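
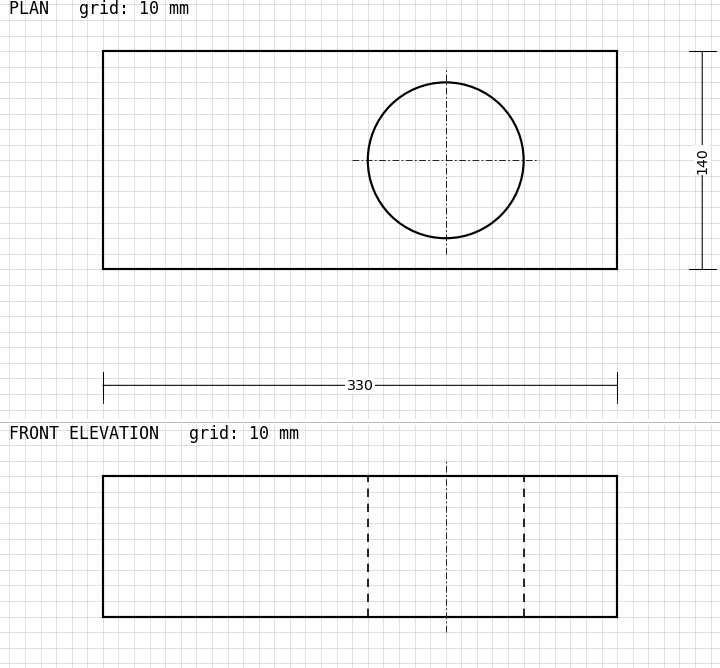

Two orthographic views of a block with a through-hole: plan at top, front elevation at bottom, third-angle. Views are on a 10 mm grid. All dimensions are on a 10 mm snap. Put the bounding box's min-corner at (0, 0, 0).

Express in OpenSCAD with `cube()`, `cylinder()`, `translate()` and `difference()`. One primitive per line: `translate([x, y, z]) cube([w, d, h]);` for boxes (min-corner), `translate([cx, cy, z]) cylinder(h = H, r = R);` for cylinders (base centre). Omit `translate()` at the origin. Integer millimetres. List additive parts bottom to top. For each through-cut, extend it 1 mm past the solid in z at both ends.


difference() {
  cube([330, 140, 90]);
  translate([220, 70, -1]) cylinder(h = 92, r = 50);
}


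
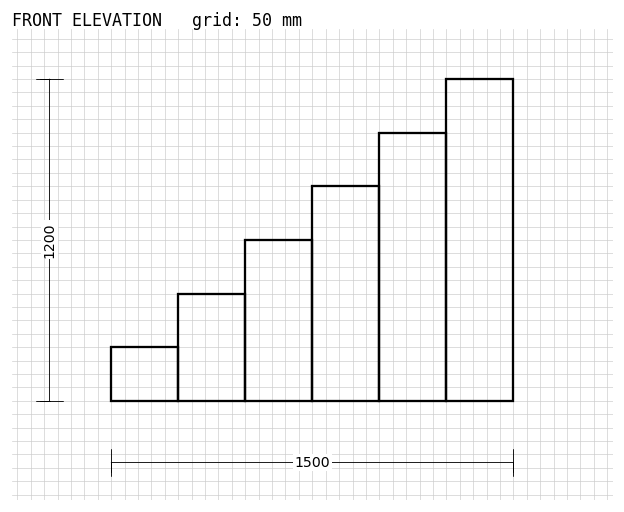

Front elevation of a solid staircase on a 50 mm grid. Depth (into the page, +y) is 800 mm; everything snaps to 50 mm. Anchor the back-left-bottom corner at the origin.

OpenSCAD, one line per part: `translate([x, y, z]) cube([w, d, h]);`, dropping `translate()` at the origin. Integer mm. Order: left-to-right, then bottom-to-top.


cube([250, 800, 200]);
translate([250, 0, 0]) cube([250, 800, 400]);
translate([500, 0, 0]) cube([250, 800, 600]);
translate([750, 0, 0]) cube([250, 800, 800]);
translate([1000, 0, 0]) cube([250, 800, 1000]);
translate([1250, 0, 0]) cube([250, 800, 1200]);


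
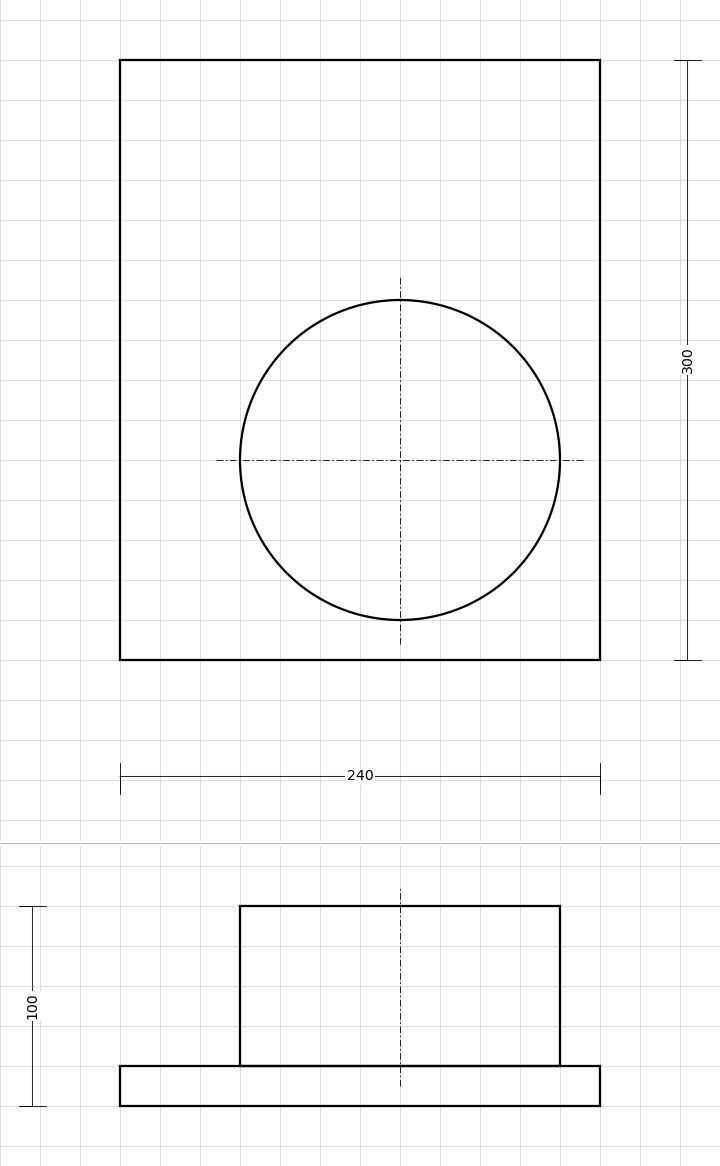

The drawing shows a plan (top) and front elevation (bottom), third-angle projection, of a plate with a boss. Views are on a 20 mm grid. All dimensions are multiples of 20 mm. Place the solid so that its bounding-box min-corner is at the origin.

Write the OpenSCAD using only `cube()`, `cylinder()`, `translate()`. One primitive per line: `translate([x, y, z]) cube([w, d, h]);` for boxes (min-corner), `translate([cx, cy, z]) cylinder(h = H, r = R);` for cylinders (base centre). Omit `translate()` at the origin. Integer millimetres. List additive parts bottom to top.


cube([240, 300, 20]);
translate([140, 100, 20]) cylinder(h = 80, r = 80);


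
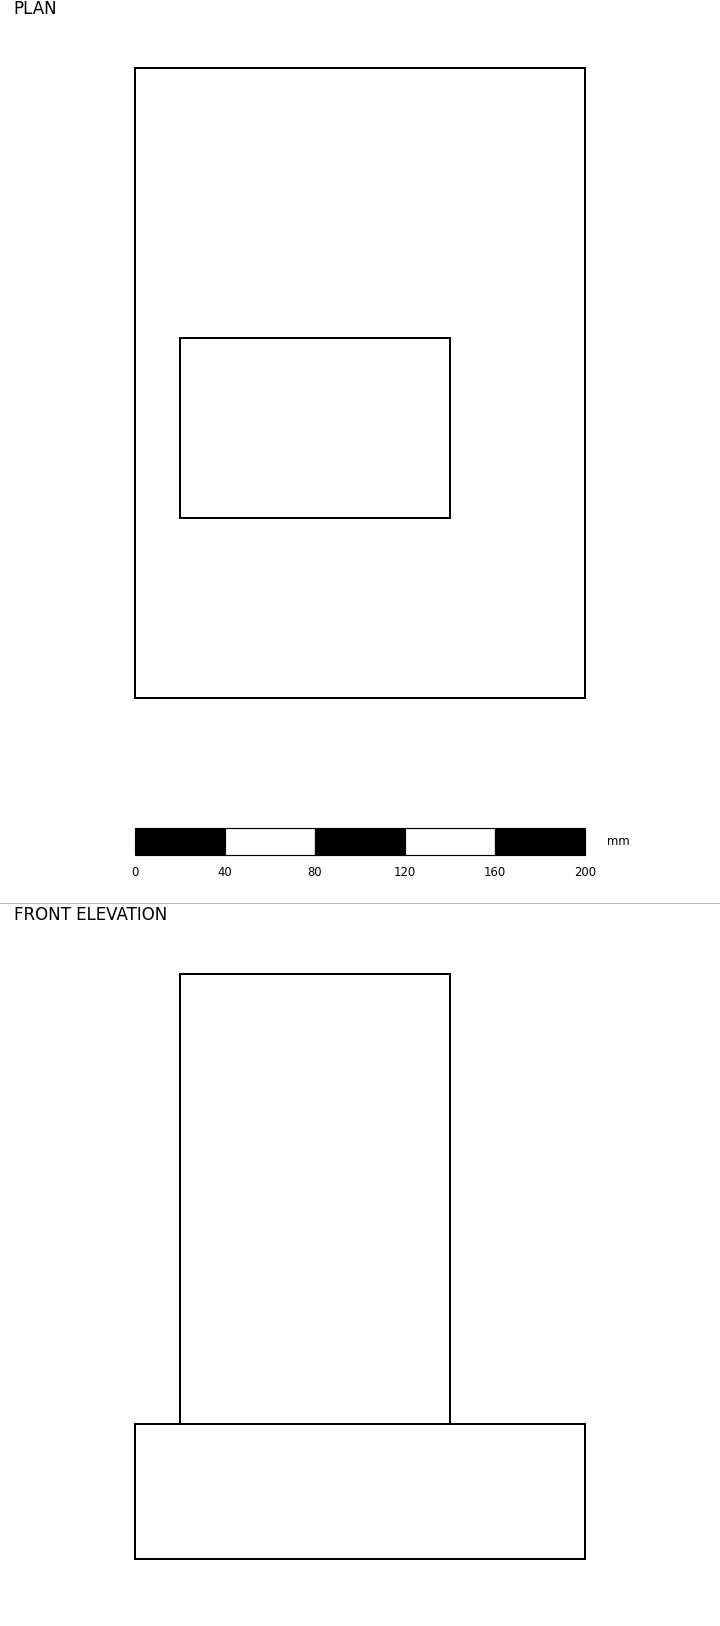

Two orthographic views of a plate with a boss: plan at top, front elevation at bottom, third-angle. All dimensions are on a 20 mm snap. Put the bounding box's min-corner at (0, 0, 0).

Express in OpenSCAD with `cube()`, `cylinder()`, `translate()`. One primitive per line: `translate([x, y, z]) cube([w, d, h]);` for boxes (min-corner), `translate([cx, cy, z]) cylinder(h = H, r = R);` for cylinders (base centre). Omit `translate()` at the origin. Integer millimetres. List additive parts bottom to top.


cube([200, 280, 60]);
translate([20, 80, 60]) cube([120, 80, 200]);


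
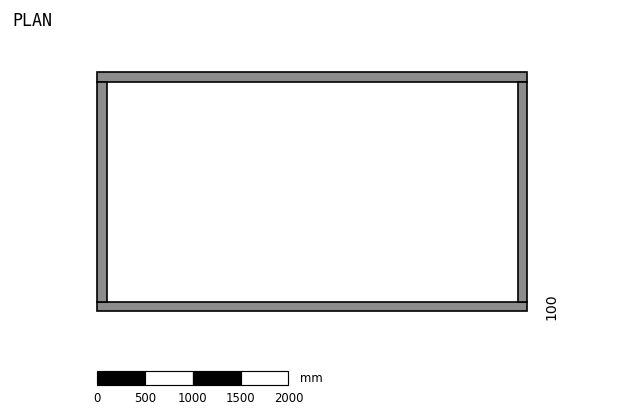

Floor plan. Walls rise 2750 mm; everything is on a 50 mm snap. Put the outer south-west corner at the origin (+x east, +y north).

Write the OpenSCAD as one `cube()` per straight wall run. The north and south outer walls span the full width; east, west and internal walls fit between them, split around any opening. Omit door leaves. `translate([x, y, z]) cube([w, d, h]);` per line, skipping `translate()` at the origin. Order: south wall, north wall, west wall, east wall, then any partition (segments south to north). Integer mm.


cube([4500, 100, 2750]);
translate([0, 2400, 0]) cube([4500, 100, 2750]);
translate([0, 100, 0]) cube([100, 2300, 2750]);
translate([4400, 100, 0]) cube([100, 2300, 2750]);


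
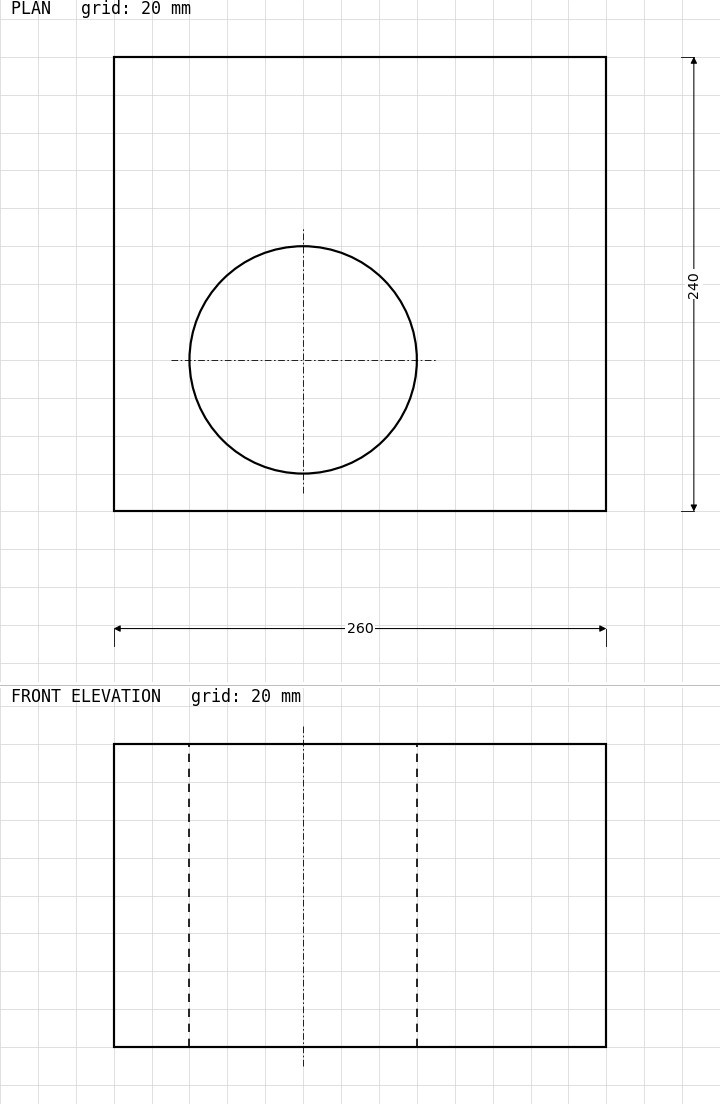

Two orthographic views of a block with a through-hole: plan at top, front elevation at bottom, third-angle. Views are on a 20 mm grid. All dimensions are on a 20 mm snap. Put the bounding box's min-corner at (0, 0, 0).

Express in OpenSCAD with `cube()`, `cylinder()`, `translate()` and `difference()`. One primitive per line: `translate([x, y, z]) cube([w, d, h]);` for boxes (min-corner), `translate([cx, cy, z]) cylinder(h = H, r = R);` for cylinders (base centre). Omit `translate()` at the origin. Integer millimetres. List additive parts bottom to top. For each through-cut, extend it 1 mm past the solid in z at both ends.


difference() {
  cube([260, 240, 160]);
  translate([100, 80, -1]) cylinder(h = 162, r = 60);
}


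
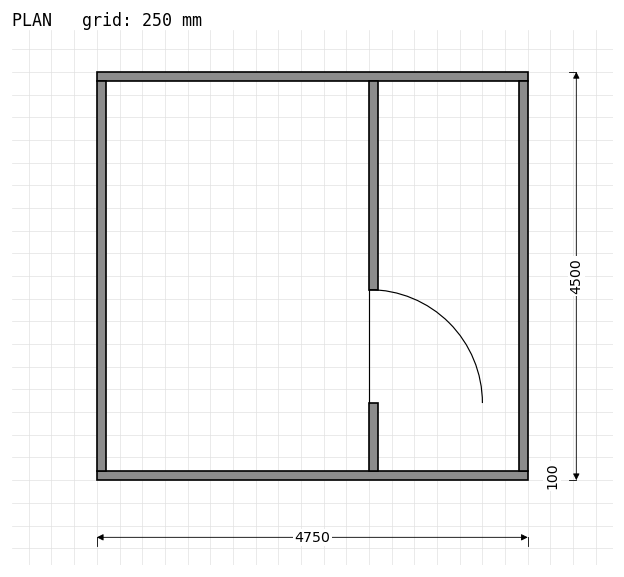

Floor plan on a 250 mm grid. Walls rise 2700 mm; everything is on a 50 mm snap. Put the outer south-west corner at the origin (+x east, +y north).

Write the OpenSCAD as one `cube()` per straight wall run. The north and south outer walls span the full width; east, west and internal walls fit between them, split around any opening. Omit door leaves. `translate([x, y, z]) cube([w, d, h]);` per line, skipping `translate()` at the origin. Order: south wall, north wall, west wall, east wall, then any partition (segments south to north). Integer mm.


cube([4750, 100, 2700]);
translate([0, 4400, 0]) cube([4750, 100, 2700]);
translate([0, 100, 0]) cube([100, 4300, 2700]);
translate([4650, 100, 0]) cube([100, 4300, 2700]);
translate([3000, 100, 0]) cube([100, 750, 2700]);
translate([3000, 2100, 0]) cube([100, 2300, 2700]);


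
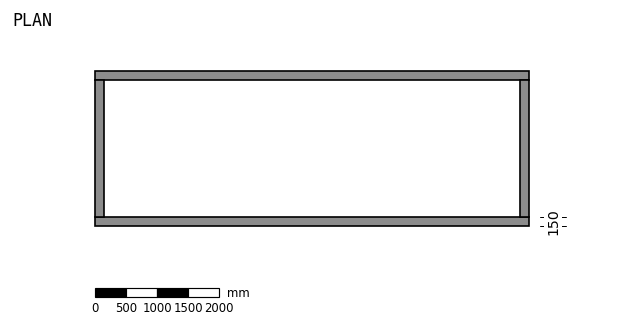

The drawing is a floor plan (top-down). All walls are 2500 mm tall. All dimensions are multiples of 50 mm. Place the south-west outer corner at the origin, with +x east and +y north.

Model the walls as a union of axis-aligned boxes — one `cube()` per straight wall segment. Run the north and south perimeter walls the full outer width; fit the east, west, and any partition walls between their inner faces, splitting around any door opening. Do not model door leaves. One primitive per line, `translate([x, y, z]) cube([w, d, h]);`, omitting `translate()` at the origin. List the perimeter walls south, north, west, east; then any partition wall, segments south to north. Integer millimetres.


cube([7000, 150, 2500]);
translate([0, 2350, 0]) cube([7000, 150, 2500]);
translate([0, 150, 0]) cube([150, 2200, 2500]);
translate([6850, 150, 0]) cube([150, 2200, 2500]);


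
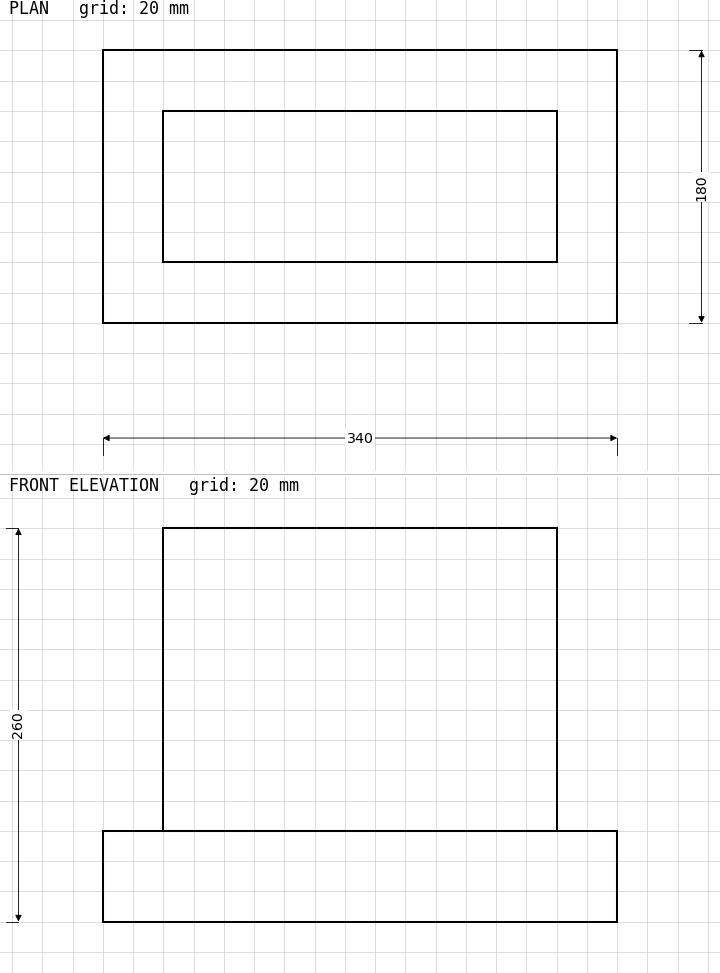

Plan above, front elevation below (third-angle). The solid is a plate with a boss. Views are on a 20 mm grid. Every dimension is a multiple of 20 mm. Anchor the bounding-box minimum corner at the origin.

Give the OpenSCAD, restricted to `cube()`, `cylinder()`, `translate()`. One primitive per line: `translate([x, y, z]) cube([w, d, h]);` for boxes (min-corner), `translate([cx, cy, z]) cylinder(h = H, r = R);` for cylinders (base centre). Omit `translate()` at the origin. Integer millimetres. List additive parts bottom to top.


cube([340, 180, 60]);
translate([40, 40, 60]) cube([260, 100, 200]);


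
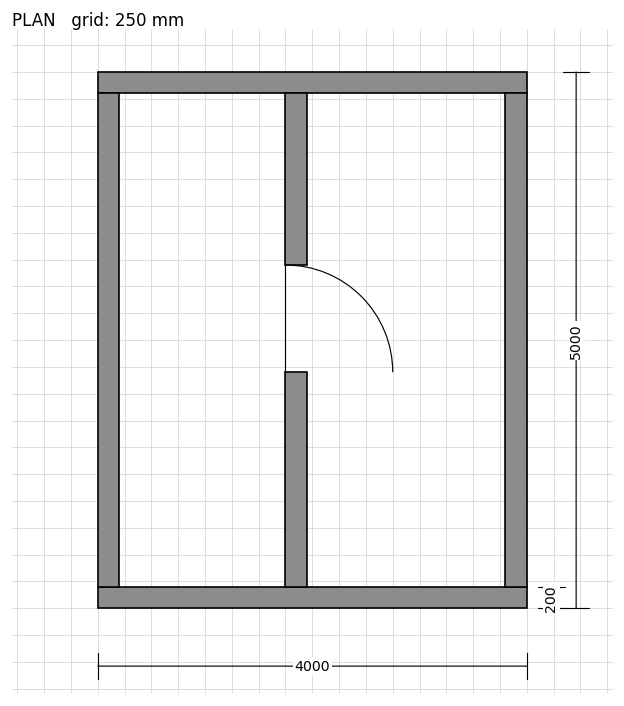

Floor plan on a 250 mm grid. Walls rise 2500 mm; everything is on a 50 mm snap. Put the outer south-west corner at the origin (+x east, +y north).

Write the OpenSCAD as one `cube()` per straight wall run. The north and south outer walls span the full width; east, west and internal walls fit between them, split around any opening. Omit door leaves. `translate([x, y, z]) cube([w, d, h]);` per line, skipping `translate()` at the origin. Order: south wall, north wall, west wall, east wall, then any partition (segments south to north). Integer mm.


cube([4000, 200, 2500]);
translate([0, 4800, 0]) cube([4000, 200, 2500]);
translate([0, 200, 0]) cube([200, 4600, 2500]);
translate([3800, 200, 0]) cube([200, 4600, 2500]);
translate([1750, 200, 0]) cube([200, 2000, 2500]);
translate([1750, 3200, 0]) cube([200, 1600, 2500]);


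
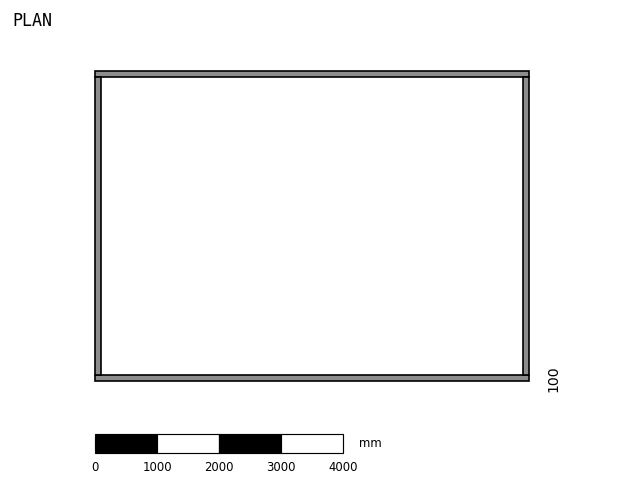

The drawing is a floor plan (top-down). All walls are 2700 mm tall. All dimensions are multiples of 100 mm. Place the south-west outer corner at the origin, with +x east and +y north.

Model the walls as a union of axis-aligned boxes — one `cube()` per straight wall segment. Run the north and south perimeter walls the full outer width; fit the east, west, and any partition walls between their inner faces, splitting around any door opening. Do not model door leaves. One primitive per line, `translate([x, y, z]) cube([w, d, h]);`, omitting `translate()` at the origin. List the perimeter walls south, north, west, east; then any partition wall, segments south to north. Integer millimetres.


cube([7000, 100, 2700]);
translate([0, 4900, 0]) cube([7000, 100, 2700]);
translate([0, 100, 0]) cube([100, 4800, 2700]);
translate([6900, 100, 0]) cube([100, 4800, 2700]);


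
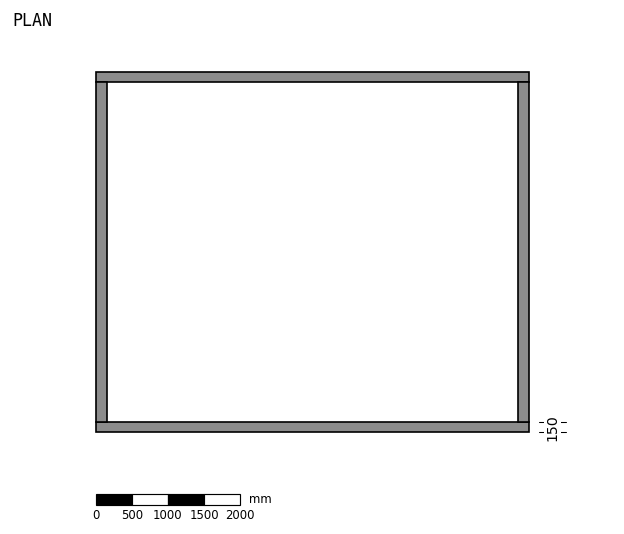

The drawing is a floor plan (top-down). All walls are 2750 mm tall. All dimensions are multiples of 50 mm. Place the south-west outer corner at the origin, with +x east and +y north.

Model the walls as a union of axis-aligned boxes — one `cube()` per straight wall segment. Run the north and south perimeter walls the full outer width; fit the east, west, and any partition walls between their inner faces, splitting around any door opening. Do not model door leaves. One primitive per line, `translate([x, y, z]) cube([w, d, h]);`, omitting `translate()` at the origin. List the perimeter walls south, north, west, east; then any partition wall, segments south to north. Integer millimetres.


cube([6000, 150, 2750]);
translate([0, 4850, 0]) cube([6000, 150, 2750]);
translate([0, 150, 0]) cube([150, 4700, 2750]);
translate([5850, 150, 0]) cube([150, 4700, 2750]);


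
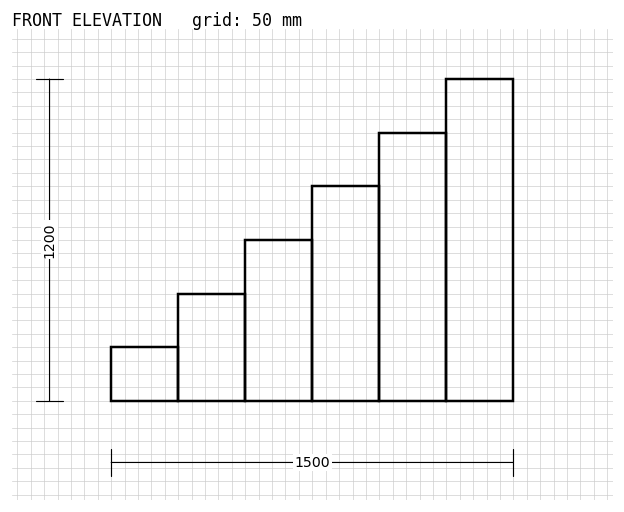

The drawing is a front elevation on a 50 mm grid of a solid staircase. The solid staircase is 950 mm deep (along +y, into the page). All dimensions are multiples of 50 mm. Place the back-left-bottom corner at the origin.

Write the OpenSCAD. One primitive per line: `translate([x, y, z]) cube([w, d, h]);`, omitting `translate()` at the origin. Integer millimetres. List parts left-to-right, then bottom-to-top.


cube([250, 950, 200]);
translate([250, 0, 0]) cube([250, 950, 400]);
translate([500, 0, 0]) cube([250, 950, 600]);
translate([750, 0, 0]) cube([250, 950, 800]);
translate([1000, 0, 0]) cube([250, 950, 1000]);
translate([1250, 0, 0]) cube([250, 950, 1200]);


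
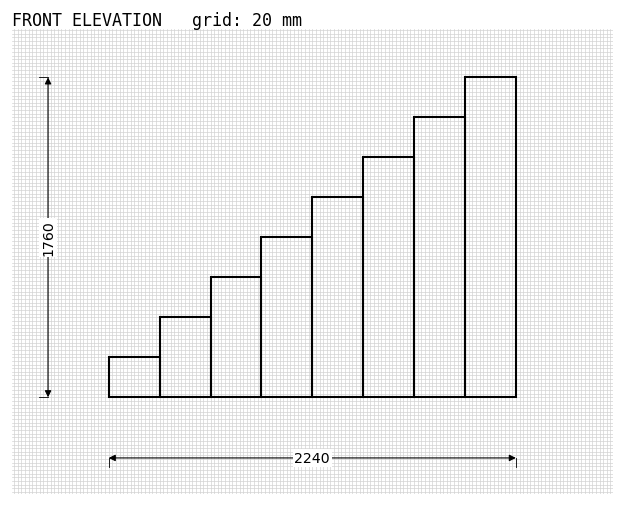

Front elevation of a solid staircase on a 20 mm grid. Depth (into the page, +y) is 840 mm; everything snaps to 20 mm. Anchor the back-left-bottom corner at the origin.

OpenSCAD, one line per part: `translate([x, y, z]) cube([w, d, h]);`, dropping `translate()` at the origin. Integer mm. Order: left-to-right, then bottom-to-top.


cube([280, 840, 220]);
translate([280, 0, 0]) cube([280, 840, 440]);
translate([560, 0, 0]) cube([280, 840, 660]);
translate([840, 0, 0]) cube([280, 840, 880]);
translate([1120, 0, 0]) cube([280, 840, 1100]);
translate([1400, 0, 0]) cube([280, 840, 1320]);
translate([1680, 0, 0]) cube([280, 840, 1540]);
translate([1960, 0, 0]) cube([280, 840, 1760]);


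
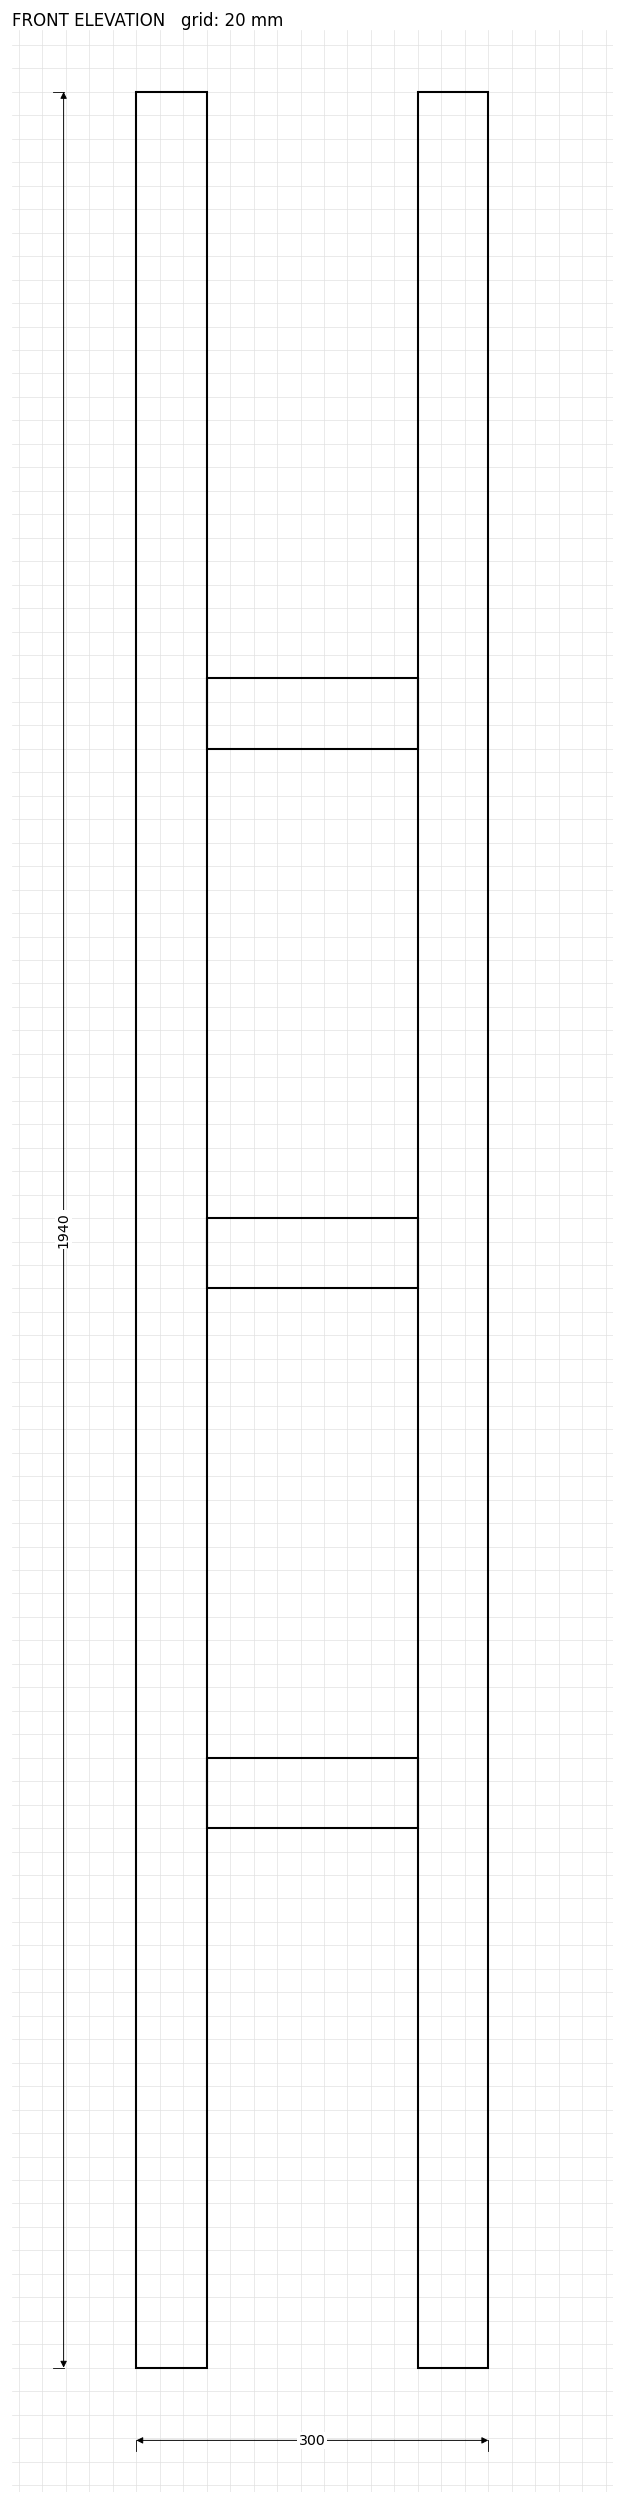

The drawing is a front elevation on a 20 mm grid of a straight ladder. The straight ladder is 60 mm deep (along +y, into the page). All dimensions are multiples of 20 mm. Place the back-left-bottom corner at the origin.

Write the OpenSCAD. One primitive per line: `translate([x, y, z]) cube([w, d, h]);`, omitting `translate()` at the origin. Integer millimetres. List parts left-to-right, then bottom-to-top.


cube([60, 60, 1940]);
translate([60, 0, 460]) cube([180, 60, 60]);
translate([60, 0, 920]) cube([180, 60, 60]);
translate([60, 0, 1380]) cube([180, 60, 60]);
translate([240, 0, 0]) cube([60, 60, 1940]);


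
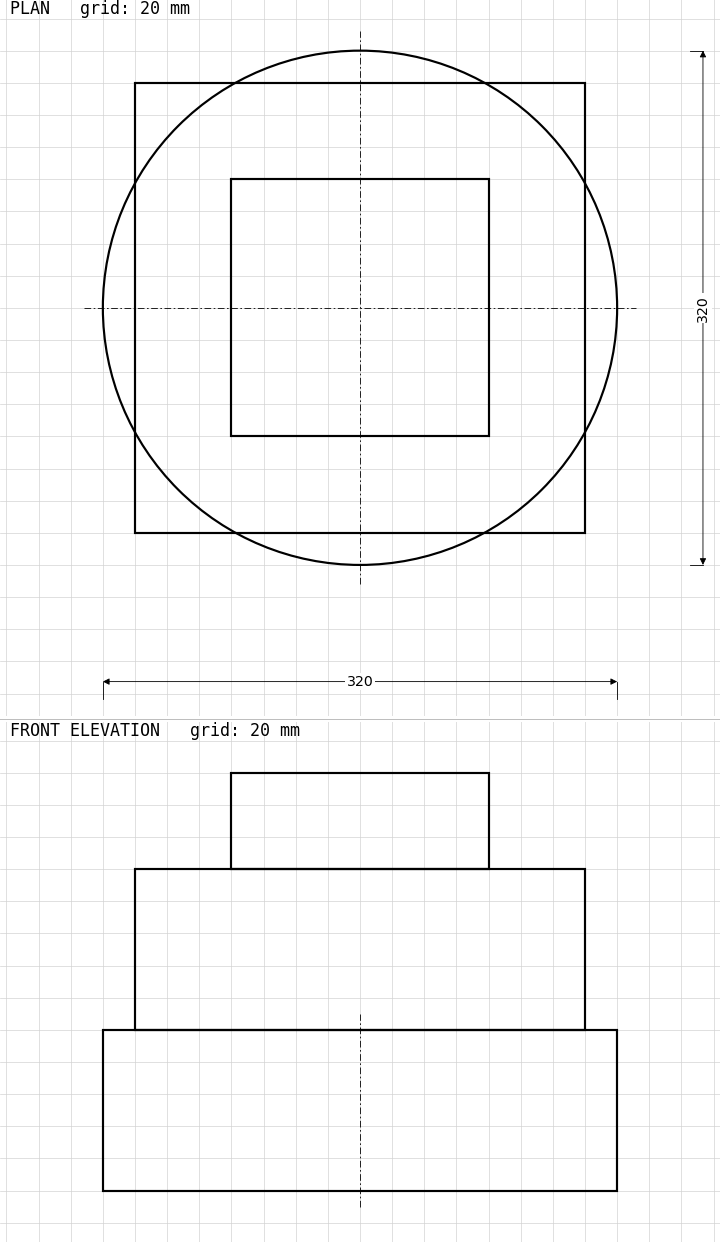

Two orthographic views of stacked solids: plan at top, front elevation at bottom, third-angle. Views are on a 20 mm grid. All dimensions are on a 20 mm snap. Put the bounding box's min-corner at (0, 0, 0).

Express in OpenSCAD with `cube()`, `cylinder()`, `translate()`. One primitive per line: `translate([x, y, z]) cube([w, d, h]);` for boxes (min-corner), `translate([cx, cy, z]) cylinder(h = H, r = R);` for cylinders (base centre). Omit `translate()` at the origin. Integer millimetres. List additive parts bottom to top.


translate([160, 160, 0]) cylinder(h = 100, r = 160);
translate([20, 20, 100]) cube([280, 280, 100]);
translate([80, 80, 200]) cube([160, 160, 60]);


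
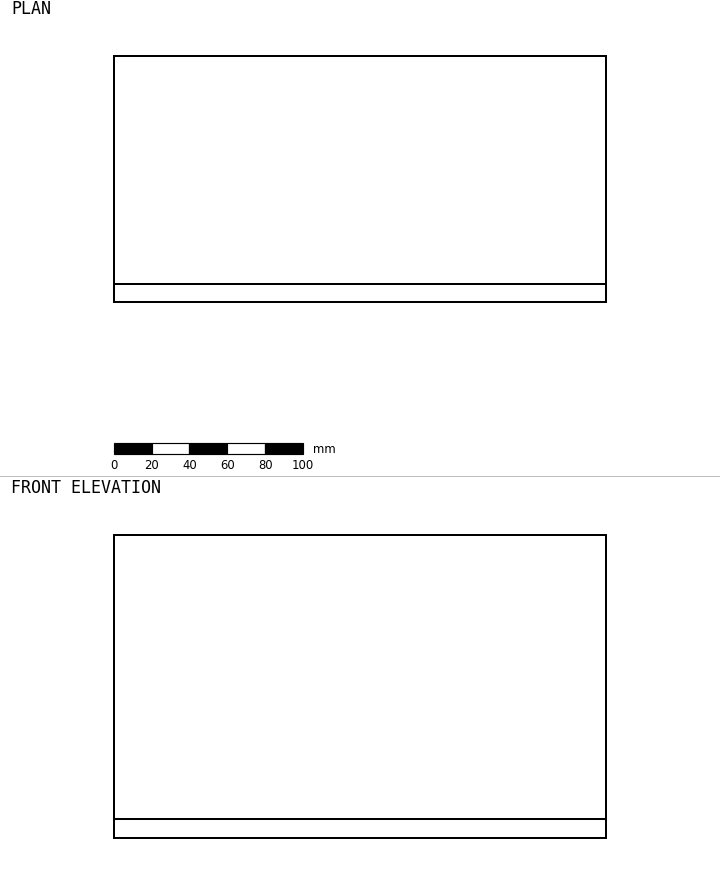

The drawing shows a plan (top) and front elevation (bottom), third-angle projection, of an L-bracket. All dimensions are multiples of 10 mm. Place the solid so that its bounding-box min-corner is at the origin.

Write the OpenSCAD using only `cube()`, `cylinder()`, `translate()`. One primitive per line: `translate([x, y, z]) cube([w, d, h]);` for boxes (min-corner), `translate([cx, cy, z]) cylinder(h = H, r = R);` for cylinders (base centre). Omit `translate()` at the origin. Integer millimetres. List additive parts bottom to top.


cube([260, 130, 10]);
translate([0, 0, 10]) cube([260, 10, 150]);


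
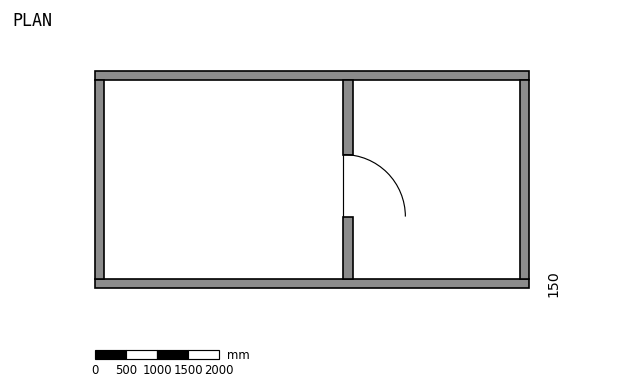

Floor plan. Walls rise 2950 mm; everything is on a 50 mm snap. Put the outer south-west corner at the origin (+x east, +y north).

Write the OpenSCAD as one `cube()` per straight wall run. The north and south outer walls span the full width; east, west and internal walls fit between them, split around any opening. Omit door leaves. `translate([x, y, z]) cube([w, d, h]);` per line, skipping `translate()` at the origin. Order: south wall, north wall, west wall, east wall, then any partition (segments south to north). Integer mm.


cube([7000, 150, 2950]);
translate([0, 3350, 0]) cube([7000, 150, 2950]);
translate([0, 150, 0]) cube([150, 3200, 2950]);
translate([6850, 150, 0]) cube([150, 3200, 2950]);
translate([4000, 150, 0]) cube([150, 1000, 2950]);
translate([4000, 2150, 0]) cube([150, 1200, 2950]);


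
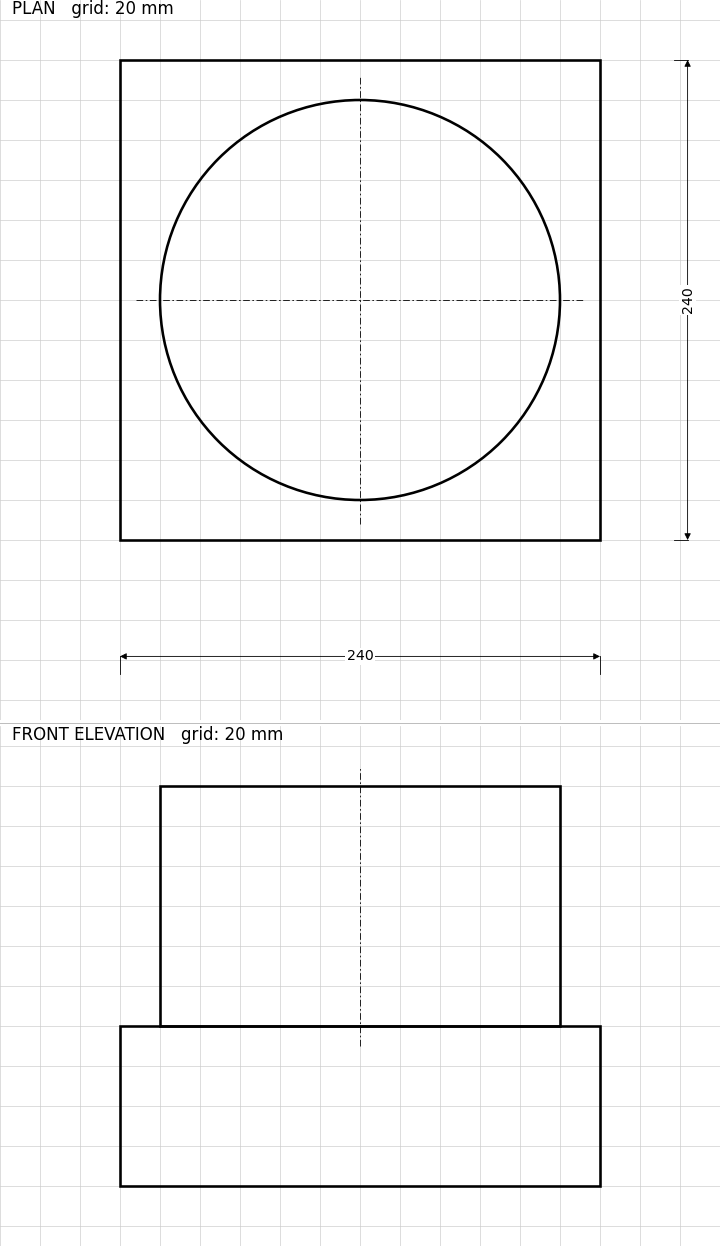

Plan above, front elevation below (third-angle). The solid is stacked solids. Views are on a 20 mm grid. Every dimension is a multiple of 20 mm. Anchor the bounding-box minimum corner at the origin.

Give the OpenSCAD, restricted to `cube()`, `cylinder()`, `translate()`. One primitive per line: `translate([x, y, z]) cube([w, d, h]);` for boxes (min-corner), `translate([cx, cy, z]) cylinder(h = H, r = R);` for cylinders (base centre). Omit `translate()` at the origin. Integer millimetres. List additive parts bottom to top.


cube([240, 240, 80]);
translate([120, 120, 80]) cylinder(h = 120, r = 100);


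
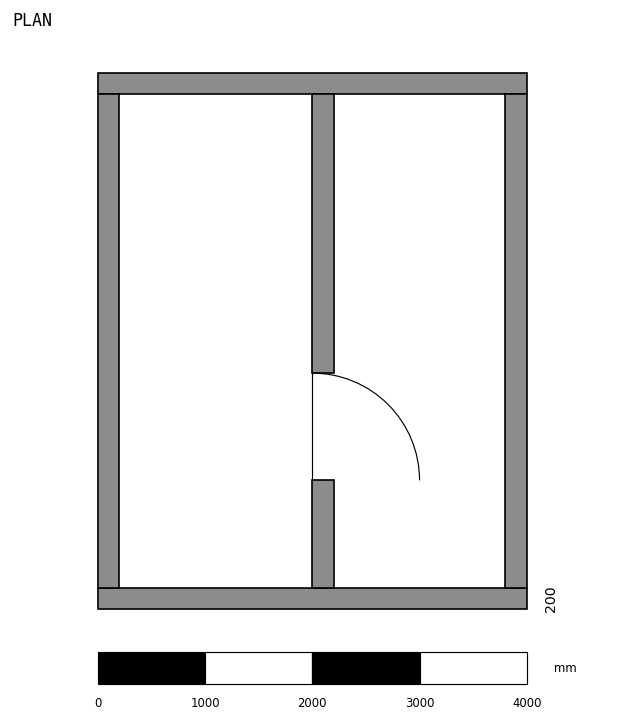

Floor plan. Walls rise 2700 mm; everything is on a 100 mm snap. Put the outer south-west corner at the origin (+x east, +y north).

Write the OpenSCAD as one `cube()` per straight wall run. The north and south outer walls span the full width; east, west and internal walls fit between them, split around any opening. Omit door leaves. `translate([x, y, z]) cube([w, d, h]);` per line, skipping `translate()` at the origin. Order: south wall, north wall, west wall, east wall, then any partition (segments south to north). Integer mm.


cube([4000, 200, 2700]);
translate([0, 4800, 0]) cube([4000, 200, 2700]);
translate([0, 200, 0]) cube([200, 4600, 2700]);
translate([3800, 200, 0]) cube([200, 4600, 2700]);
translate([2000, 200, 0]) cube([200, 1000, 2700]);
translate([2000, 2200, 0]) cube([200, 2600, 2700]);


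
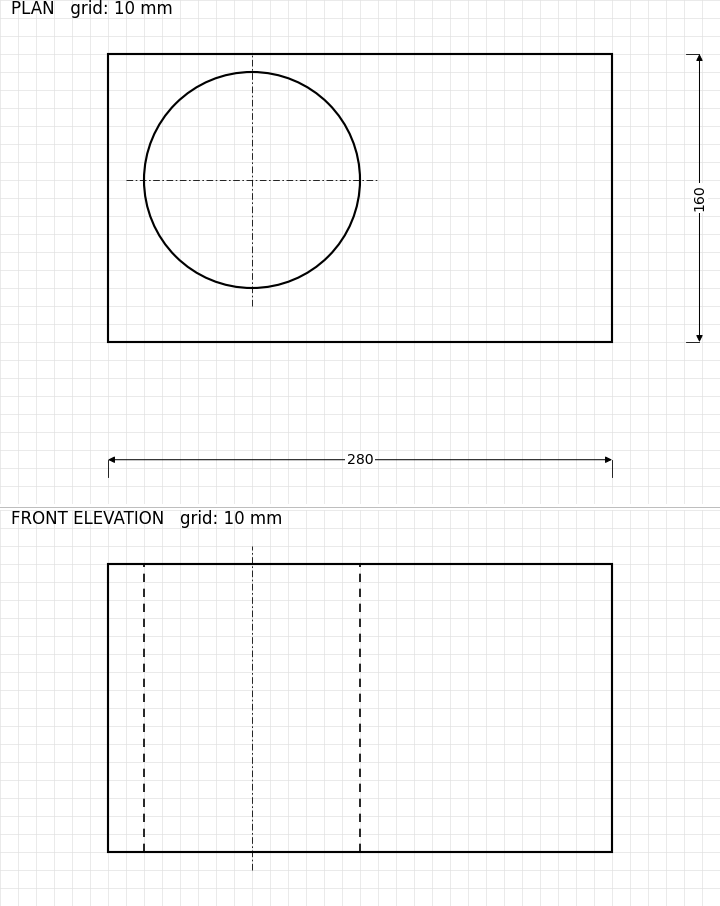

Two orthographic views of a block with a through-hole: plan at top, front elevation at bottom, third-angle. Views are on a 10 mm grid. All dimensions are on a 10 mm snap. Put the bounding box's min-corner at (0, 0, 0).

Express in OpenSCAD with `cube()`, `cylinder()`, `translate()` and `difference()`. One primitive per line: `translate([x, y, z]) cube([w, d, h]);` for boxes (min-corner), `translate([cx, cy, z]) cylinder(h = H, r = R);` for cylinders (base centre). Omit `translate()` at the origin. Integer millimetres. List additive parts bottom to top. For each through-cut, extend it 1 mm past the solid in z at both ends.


difference() {
  cube([280, 160, 160]);
  translate([80, 90, -1]) cylinder(h = 162, r = 60);
}


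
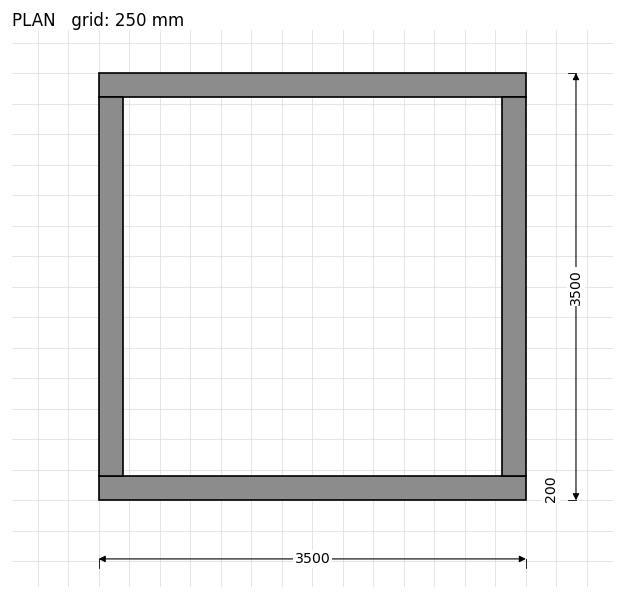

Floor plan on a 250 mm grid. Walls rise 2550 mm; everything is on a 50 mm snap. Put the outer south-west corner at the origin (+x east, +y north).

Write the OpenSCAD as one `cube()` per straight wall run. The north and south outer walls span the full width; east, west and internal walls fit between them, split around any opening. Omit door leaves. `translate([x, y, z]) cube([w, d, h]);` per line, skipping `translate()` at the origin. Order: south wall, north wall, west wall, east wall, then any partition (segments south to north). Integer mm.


cube([3500, 200, 2550]);
translate([0, 3300, 0]) cube([3500, 200, 2550]);
translate([0, 200, 0]) cube([200, 3100, 2550]);
translate([3300, 200, 0]) cube([200, 3100, 2550]);


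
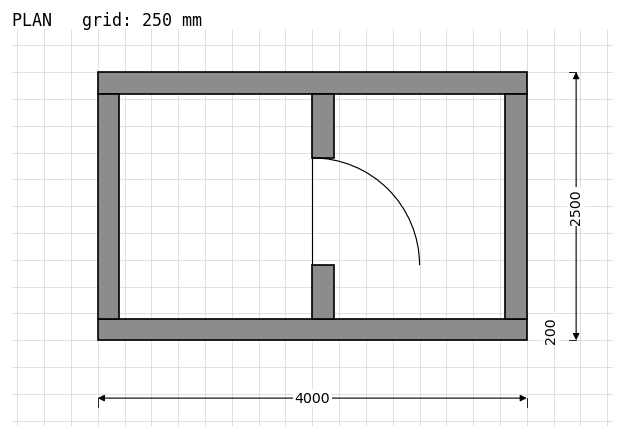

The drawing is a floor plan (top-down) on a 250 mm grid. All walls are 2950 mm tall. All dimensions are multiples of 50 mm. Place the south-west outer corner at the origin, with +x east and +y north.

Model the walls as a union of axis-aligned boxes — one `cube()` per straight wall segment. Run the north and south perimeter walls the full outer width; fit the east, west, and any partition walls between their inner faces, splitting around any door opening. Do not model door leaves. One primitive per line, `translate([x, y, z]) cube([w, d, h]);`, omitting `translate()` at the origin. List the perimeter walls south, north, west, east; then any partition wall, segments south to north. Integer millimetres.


cube([4000, 200, 2950]);
translate([0, 2300, 0]) cube([4000, 200, 2950]);
translate([0, 200, 0]) cube([200, 2100, 2950]);
translate([3800, 200, 0]) cube([200, 2100, 2950]);
translate([2000, 200, 0]) cube([200, 500, 2950]);
translate([2000, 1700, 0]) cube([200, 600, 2950]);


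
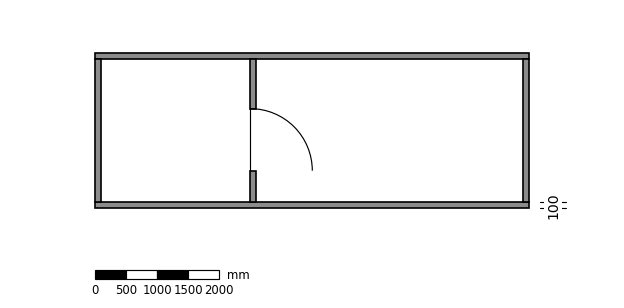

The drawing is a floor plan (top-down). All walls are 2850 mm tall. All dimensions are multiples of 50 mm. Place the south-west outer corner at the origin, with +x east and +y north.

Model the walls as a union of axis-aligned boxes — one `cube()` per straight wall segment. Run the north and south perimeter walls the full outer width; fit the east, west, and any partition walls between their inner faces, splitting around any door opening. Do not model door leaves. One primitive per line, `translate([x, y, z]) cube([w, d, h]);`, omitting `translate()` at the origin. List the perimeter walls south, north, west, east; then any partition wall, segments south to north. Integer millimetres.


cube([7000, 100, 2850]);
translate([0, 2400, 0]) cube([7000, 100, 2850]);
translate([0, 100, 0]) cube([100, 2300, 2850]);
translate([6900, 100, 0]) cube([100, 2300, 2850]);
translate([2500, 100, 0]) cube([100, 500, 2850]);
translate([2500, 1600, 0]) cube([100, 800, 2850]);


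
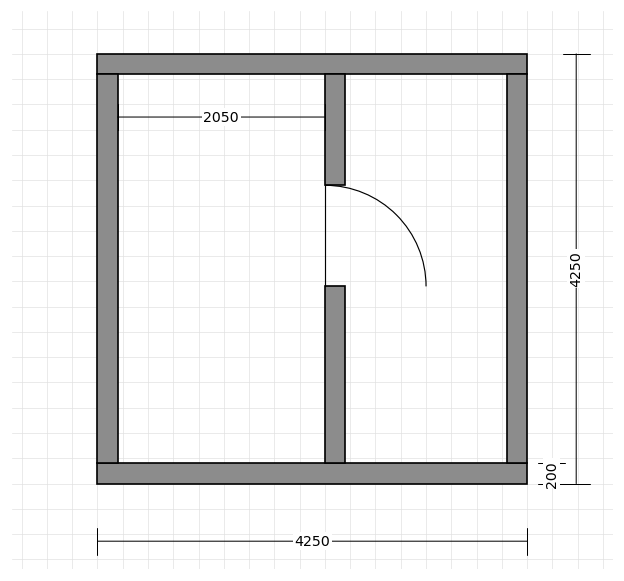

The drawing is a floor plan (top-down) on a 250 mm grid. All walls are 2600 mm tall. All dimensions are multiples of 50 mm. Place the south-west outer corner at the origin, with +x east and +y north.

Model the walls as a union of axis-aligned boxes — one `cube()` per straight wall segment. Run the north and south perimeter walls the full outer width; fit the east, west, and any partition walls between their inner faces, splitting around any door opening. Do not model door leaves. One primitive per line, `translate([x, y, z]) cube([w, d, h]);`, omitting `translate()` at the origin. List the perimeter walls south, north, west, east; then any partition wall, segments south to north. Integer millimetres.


cube([4250, 200, 2600]);
translate([0, 4050, 0]) cube([4250, 200, 2600]);
translate([0, 200, 0]) cube([200, 3850, 2600]);
translate([4050, 200, 0]) cube([200, 3850, 2600]);
translate([2250, 200, 0]) cube([200, 1750, 2600]);
translate([2250, 2950, 0]) cube([200, 1100, 2600]);


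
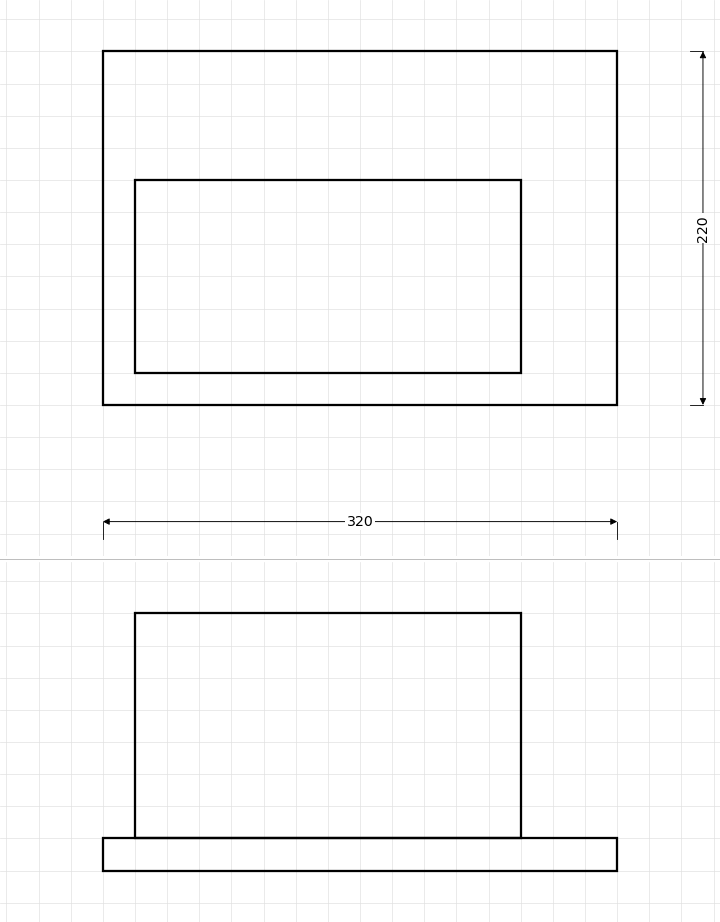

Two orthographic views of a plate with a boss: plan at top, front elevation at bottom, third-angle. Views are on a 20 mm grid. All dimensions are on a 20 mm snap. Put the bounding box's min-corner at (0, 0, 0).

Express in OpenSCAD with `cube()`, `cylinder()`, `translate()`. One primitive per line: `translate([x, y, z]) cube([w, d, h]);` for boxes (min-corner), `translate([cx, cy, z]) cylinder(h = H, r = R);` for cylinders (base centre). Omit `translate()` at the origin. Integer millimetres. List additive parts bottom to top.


cube([320, 220, 20]);
translate([20, 20, 20]) cube([240, 120, 140]);


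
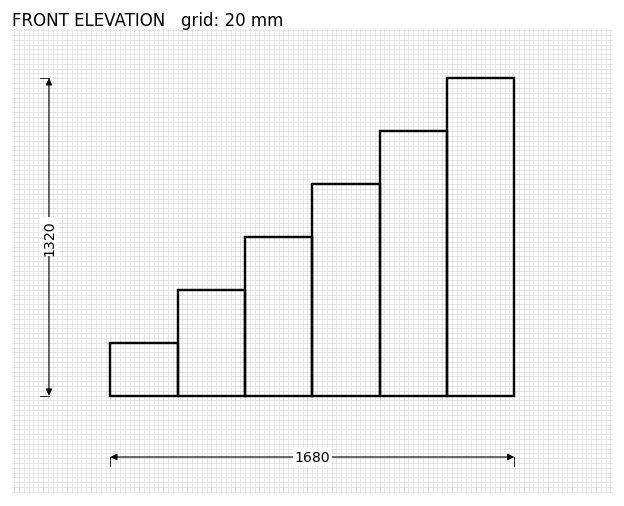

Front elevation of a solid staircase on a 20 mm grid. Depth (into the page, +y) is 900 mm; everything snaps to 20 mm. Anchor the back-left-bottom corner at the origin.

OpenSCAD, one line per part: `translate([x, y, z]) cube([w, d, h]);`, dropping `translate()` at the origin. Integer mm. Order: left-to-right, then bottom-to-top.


cube([280, 900, 220]);
translate([280, 0, 0]) cube([280, 900, 440]);
translate([560, 0, 0]) cube([280, 900, 660]);
translate([840, 0, 0]) cube([280, 900, 880]);
translate([1120, 0, 0]) cube([280, 900, 1100]);
translate([1400, 0, 0]) cube([280, 900, 1320]);


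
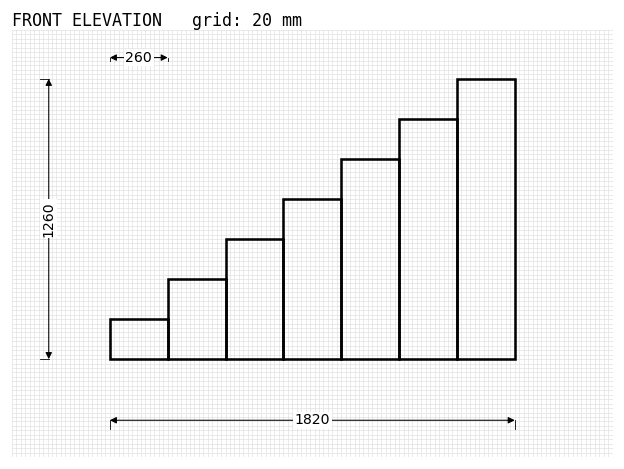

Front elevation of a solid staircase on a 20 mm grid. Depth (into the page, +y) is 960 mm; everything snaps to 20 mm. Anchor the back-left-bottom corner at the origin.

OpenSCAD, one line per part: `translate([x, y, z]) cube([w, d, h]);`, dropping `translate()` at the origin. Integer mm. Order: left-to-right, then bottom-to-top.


cube([260, 960, 180]);
translate([260, 0, 0]) cube([260, 960, 360]);
translate([520, 0, 0]) cube([260, 960, 540]);
translate([780, 0, 0]) cube([260, 960, 720]);
translate([1040, 0, 0]) cube([260, 960, 900]);
translate([1300, 0, 0]) cube([260, 960, 1080]);
translate([1560, 0, 0]) cube([260, 960, 1260]);


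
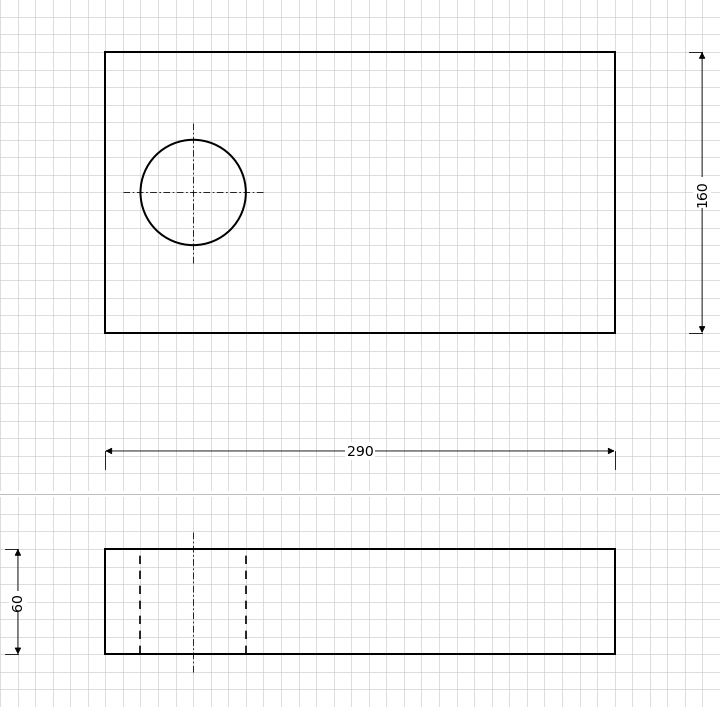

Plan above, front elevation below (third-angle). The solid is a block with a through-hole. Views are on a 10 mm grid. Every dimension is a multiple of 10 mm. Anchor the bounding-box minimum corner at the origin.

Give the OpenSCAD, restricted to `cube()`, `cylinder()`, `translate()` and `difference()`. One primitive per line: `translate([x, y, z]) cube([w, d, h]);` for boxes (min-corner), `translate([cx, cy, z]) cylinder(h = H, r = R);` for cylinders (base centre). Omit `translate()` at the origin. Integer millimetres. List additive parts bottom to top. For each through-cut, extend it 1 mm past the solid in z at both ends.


difference() {
  cube([290, 160, 60]);
  translate([50, 80, -1]) cylinder(h = 62, r = 30);
}


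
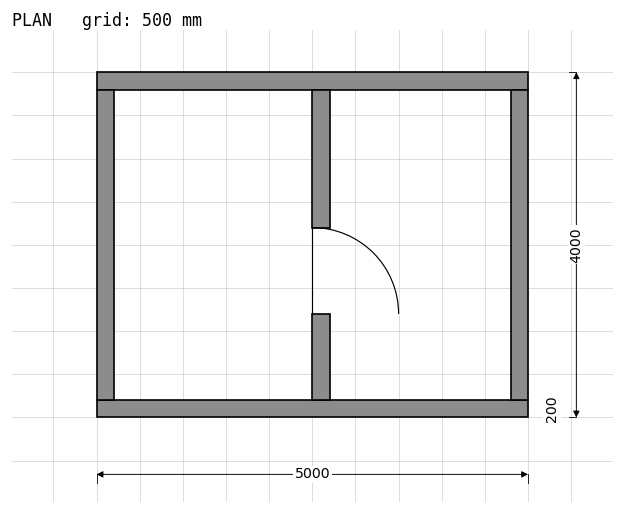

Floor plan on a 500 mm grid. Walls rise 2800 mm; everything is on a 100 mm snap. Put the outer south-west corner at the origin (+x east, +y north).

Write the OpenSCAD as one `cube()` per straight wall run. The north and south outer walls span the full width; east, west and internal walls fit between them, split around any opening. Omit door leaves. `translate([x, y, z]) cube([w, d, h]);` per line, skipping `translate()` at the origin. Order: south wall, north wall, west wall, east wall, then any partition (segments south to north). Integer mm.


cube([5000, 200, 2800]);
translate([0, 3800, 0]) cube([5000, 200, 2800]);
translate([0, 200, 0]) cube([200, 3600, 2800]);
translate([4800, 200, 0]) cube([200, 3600, 2800]);
translate([2500, 200, 0]) cube([200, 1000, 2800]);
translate([2500, 2200, 0]) cube([200, 1600, 2800]);


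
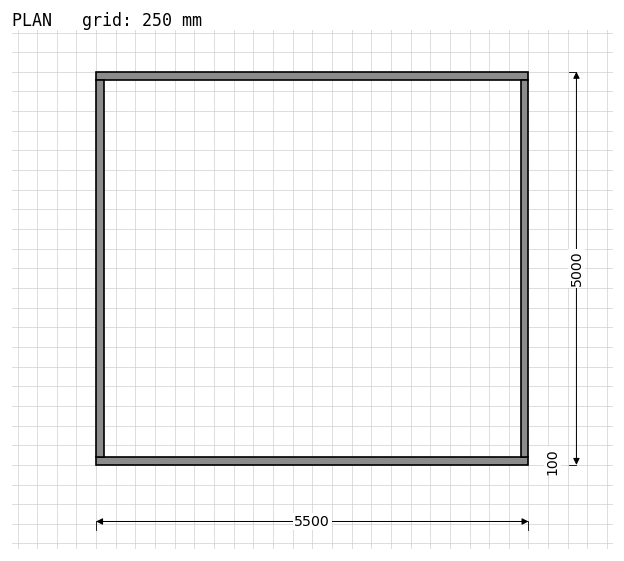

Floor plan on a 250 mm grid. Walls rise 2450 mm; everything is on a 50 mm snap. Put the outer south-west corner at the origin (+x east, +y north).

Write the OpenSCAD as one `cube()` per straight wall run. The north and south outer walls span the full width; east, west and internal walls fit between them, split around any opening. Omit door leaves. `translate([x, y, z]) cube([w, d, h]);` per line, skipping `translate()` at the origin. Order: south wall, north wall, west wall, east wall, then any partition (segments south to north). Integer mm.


cube([5500, 100, 2450]);
translate([0, 4900, 0]) cube([5500, 100, 2450]);
translate([0, 100, 0]) cube([100, 4800, 2450]);
translate([5400, 100, 0]) cube([100, 4800, 2450]);


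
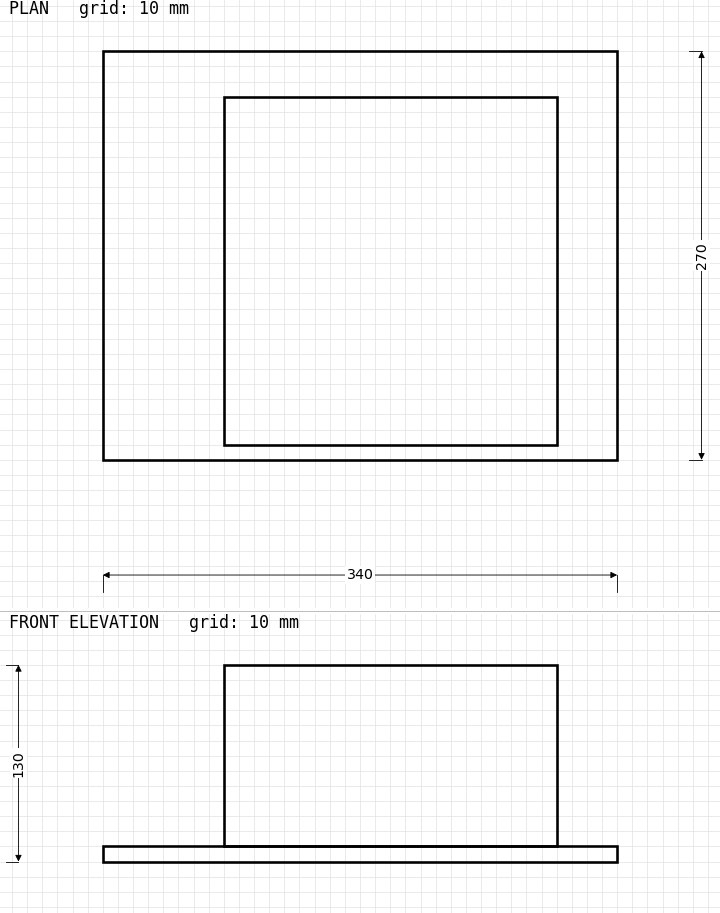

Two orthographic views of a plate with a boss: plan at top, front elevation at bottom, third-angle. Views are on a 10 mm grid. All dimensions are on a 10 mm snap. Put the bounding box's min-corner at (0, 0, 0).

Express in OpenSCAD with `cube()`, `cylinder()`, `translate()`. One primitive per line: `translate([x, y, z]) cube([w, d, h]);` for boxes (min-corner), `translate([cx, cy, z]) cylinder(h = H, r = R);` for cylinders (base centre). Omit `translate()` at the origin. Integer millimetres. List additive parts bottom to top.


cube([340, 270, 10]);
translate([80, 10, 10]) cube([220, 230, 120]);


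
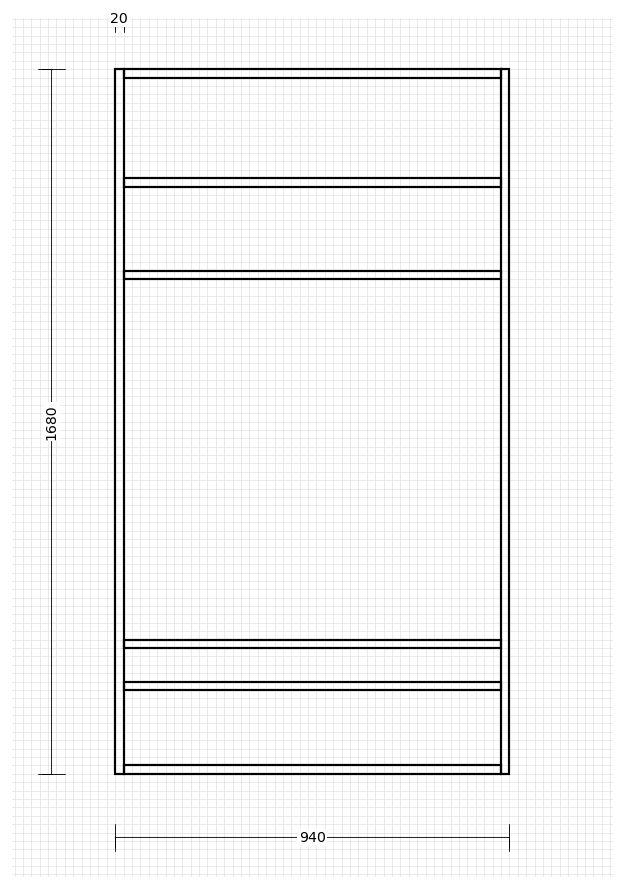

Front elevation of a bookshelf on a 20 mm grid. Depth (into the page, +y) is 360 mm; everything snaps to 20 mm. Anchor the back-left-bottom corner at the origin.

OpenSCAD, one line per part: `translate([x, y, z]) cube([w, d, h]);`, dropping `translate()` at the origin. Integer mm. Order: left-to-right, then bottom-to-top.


cube([20, 360, 1680]);
translate([20, 0, 0]) cube([900, 360, 20]);
translate([20, 0, 200]) cube([900, 360, 20]);
translate([20, 0, 300]) cube([900, 360, 20]);
translate([20, 0, 1180]) cube([900, 360, 20]);
translate([20, 0, 1400]) cube([900, 360, 20]);
translate([20, 0, 1660]) cube([900, 360, 20]);
translate([920, 0, 0]) cube([20, 360, 1680]);


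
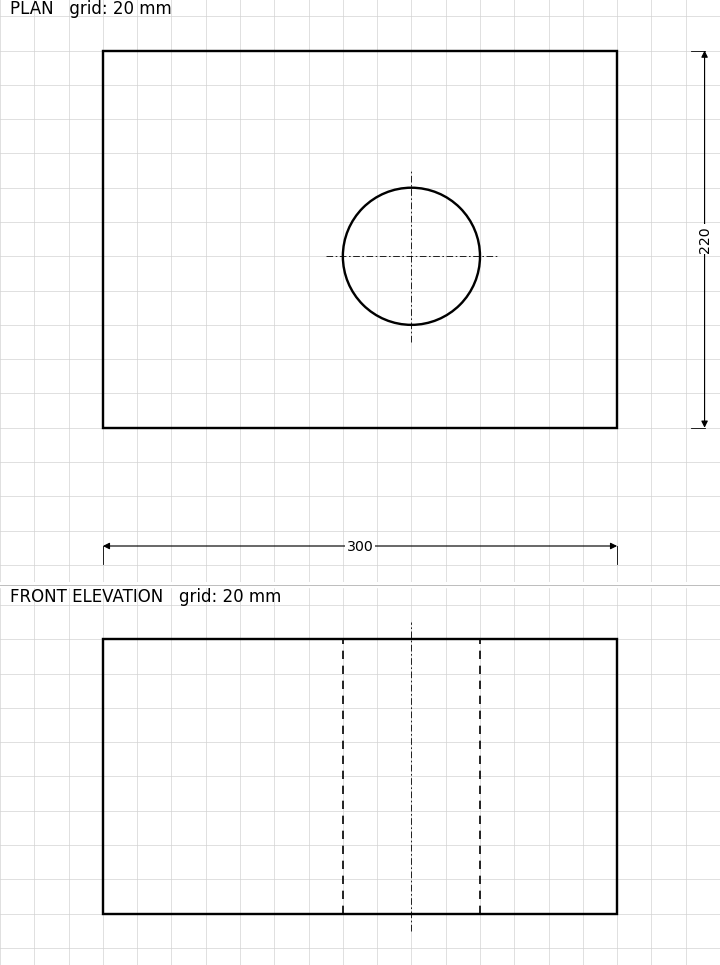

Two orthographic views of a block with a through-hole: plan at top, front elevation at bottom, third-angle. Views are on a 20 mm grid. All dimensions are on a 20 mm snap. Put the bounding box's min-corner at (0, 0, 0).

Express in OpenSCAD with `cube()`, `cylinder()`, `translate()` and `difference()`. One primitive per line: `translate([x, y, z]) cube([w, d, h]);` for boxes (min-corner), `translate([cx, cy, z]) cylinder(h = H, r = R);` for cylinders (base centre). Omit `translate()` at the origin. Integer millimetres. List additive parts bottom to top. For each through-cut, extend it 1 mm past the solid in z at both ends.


difference() {
  cube([300, 220, 160]);
  translate([180, 100, -1]) cylinder(h = 162, r = 40);
}


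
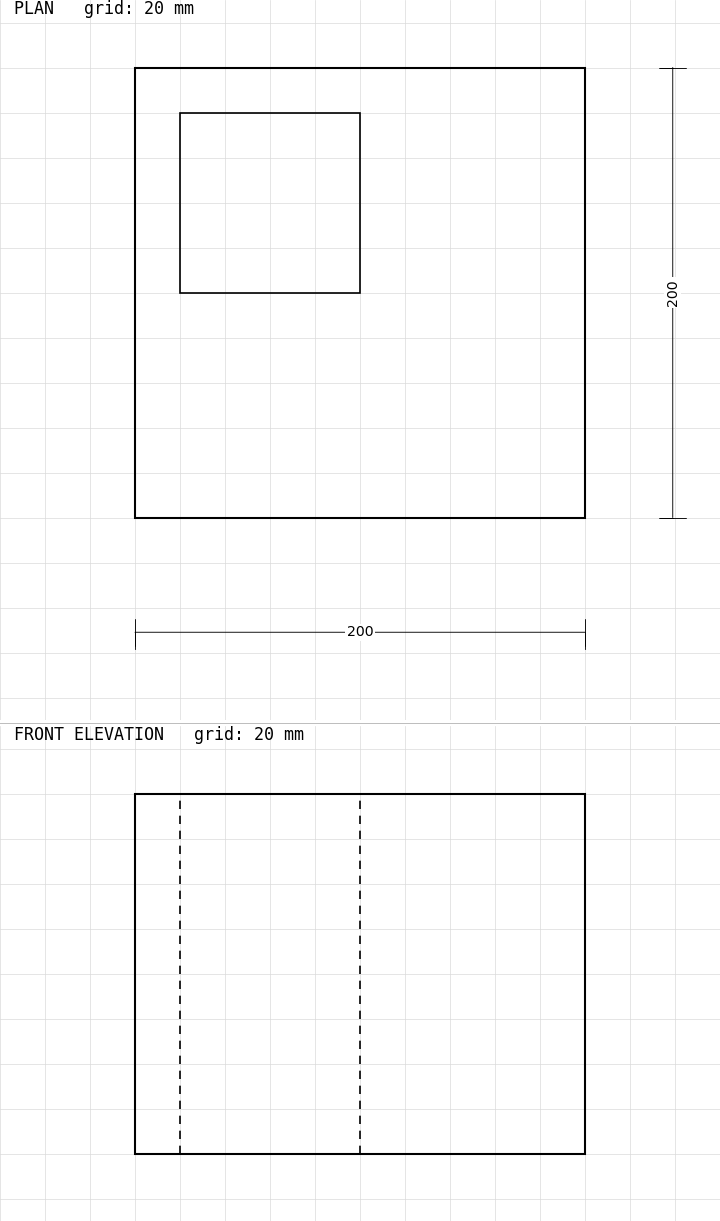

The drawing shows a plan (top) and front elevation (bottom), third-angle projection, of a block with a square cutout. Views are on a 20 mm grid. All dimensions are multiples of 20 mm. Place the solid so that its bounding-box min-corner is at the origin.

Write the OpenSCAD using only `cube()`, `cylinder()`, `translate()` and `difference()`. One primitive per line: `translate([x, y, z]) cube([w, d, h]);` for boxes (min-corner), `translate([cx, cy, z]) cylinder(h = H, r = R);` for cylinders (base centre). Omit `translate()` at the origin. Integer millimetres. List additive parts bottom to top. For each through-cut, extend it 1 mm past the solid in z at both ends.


difference() {
  cube([200, 200, 160]);
  translate([20, 100, -1]) cube([80, 80, 162]);
}


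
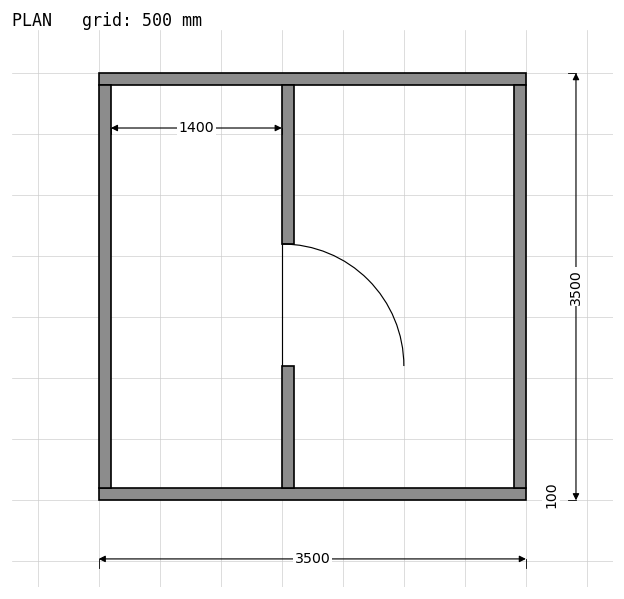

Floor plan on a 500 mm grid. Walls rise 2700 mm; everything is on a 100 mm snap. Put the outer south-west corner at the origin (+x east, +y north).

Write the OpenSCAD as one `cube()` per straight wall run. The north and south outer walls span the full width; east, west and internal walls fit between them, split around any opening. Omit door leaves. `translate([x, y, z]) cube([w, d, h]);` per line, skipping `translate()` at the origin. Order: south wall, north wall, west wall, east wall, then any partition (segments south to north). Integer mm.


cube([3500, 100, 2700]);
translate([0, 3400, 0]) cube([3500, 100, 2700]);
translate([0, 100, 0]) cube([100, 3300, 2700]);
translate([3400, 100, 0]) cube([100, 3300, 2700]);
translate([1500, 100, 0]) cube([100, 1000, 2700]);
translate([1500, 2100, 0]) cube([100, 1300, 2700]);


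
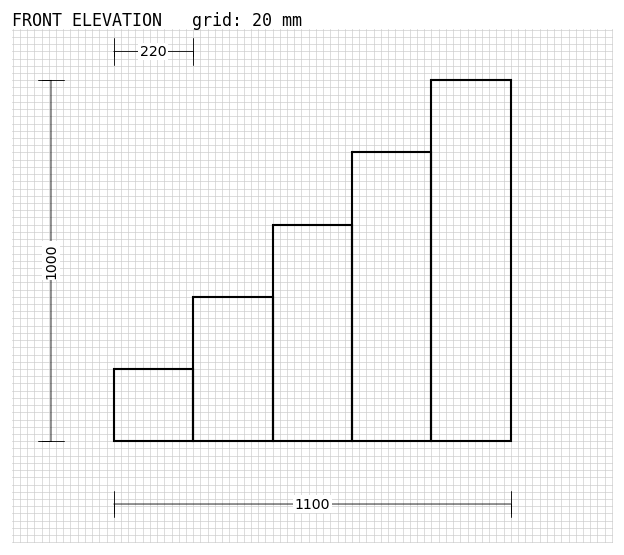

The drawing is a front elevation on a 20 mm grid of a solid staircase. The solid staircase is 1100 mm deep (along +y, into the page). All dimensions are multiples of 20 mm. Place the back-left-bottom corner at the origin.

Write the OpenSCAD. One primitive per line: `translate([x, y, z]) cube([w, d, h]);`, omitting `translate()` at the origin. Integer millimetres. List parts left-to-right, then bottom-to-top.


cube([220, 1100, 200]);
translate([220, 0, 0]) cube([220, 1100, 400]);
translate([440, 0, 0]) cube([220, 1100, 600]);
translate([660, 0, 0]) cube([220, 1100, 800]);
translate([880, 0, 0]) cube([220, 1100, 1000]);


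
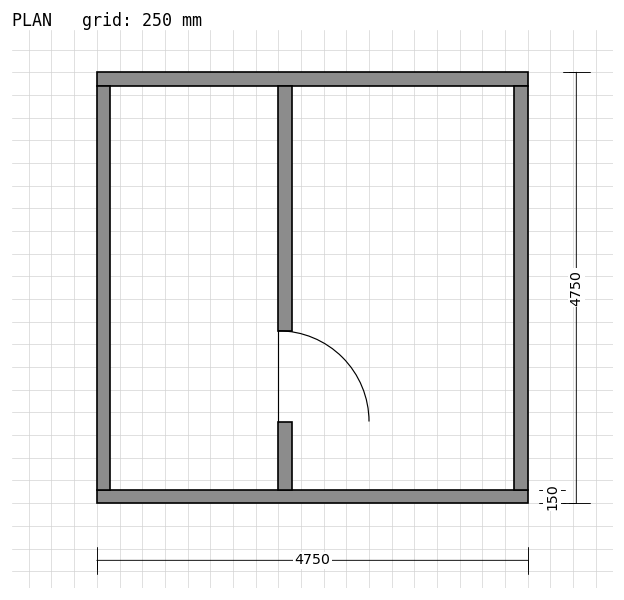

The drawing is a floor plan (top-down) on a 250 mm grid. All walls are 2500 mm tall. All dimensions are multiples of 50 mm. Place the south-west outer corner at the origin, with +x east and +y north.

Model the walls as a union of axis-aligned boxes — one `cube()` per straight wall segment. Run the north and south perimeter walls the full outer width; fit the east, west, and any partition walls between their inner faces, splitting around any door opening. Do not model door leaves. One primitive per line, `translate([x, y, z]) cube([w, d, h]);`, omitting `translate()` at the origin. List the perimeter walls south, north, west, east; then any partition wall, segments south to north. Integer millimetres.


cube([4750, 150, 2500]);
translate([0, 4600, 0]) cube([4750, 150, 2500]);
translate([0, 150, 0]) cube([150, 4450, 2500]);
translate([4600, 150, 0]) cube([150, 4450, 2500]);
translate([2000, 150, 0]) cube([150, 750, 2500]);
translate([2000, 1900, 0]) cube([150, 2700, 2500]);


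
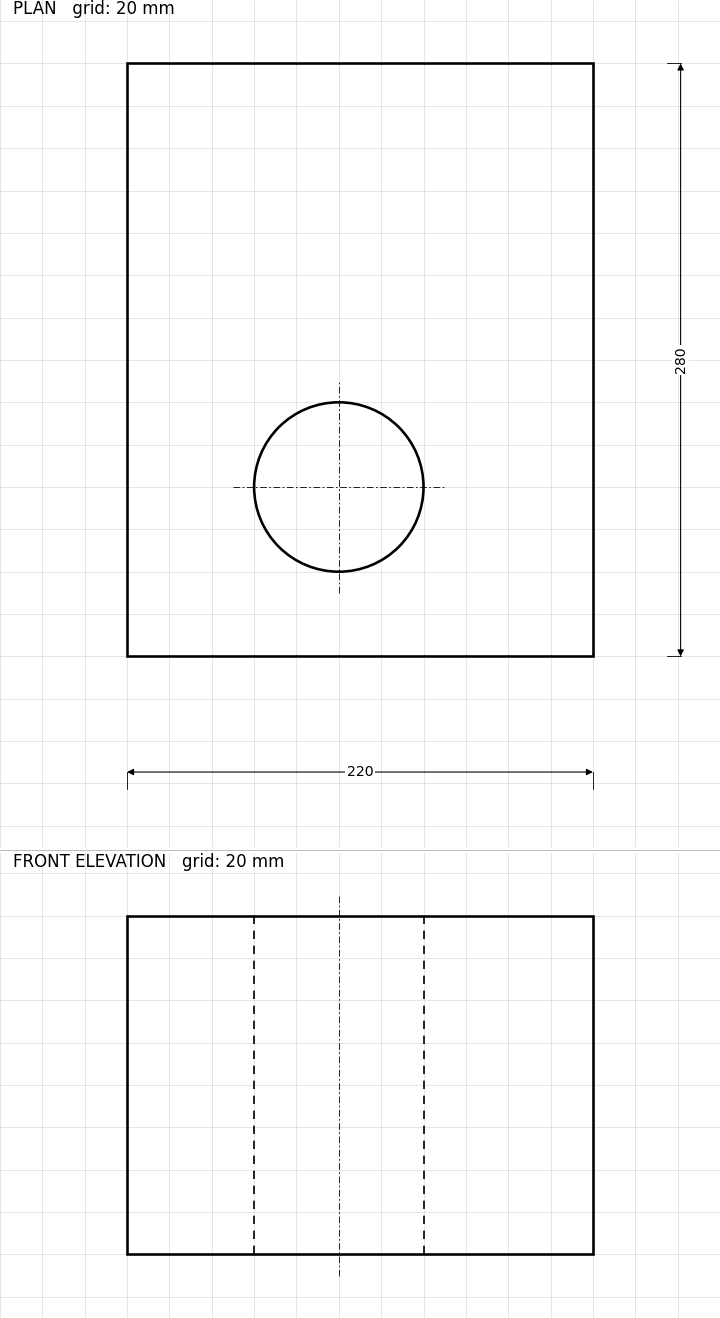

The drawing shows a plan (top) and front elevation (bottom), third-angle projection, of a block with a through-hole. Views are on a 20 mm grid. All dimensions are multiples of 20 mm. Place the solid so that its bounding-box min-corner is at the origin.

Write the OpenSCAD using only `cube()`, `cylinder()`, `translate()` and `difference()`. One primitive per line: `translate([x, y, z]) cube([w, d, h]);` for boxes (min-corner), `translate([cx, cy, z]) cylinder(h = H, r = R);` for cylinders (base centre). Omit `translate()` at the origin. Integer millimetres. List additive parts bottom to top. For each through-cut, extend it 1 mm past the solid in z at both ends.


difference() {
  cube([220, 280, 160]);
  translate([100, 80, -1]) cylinder(h = 162, r = 40);
}
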